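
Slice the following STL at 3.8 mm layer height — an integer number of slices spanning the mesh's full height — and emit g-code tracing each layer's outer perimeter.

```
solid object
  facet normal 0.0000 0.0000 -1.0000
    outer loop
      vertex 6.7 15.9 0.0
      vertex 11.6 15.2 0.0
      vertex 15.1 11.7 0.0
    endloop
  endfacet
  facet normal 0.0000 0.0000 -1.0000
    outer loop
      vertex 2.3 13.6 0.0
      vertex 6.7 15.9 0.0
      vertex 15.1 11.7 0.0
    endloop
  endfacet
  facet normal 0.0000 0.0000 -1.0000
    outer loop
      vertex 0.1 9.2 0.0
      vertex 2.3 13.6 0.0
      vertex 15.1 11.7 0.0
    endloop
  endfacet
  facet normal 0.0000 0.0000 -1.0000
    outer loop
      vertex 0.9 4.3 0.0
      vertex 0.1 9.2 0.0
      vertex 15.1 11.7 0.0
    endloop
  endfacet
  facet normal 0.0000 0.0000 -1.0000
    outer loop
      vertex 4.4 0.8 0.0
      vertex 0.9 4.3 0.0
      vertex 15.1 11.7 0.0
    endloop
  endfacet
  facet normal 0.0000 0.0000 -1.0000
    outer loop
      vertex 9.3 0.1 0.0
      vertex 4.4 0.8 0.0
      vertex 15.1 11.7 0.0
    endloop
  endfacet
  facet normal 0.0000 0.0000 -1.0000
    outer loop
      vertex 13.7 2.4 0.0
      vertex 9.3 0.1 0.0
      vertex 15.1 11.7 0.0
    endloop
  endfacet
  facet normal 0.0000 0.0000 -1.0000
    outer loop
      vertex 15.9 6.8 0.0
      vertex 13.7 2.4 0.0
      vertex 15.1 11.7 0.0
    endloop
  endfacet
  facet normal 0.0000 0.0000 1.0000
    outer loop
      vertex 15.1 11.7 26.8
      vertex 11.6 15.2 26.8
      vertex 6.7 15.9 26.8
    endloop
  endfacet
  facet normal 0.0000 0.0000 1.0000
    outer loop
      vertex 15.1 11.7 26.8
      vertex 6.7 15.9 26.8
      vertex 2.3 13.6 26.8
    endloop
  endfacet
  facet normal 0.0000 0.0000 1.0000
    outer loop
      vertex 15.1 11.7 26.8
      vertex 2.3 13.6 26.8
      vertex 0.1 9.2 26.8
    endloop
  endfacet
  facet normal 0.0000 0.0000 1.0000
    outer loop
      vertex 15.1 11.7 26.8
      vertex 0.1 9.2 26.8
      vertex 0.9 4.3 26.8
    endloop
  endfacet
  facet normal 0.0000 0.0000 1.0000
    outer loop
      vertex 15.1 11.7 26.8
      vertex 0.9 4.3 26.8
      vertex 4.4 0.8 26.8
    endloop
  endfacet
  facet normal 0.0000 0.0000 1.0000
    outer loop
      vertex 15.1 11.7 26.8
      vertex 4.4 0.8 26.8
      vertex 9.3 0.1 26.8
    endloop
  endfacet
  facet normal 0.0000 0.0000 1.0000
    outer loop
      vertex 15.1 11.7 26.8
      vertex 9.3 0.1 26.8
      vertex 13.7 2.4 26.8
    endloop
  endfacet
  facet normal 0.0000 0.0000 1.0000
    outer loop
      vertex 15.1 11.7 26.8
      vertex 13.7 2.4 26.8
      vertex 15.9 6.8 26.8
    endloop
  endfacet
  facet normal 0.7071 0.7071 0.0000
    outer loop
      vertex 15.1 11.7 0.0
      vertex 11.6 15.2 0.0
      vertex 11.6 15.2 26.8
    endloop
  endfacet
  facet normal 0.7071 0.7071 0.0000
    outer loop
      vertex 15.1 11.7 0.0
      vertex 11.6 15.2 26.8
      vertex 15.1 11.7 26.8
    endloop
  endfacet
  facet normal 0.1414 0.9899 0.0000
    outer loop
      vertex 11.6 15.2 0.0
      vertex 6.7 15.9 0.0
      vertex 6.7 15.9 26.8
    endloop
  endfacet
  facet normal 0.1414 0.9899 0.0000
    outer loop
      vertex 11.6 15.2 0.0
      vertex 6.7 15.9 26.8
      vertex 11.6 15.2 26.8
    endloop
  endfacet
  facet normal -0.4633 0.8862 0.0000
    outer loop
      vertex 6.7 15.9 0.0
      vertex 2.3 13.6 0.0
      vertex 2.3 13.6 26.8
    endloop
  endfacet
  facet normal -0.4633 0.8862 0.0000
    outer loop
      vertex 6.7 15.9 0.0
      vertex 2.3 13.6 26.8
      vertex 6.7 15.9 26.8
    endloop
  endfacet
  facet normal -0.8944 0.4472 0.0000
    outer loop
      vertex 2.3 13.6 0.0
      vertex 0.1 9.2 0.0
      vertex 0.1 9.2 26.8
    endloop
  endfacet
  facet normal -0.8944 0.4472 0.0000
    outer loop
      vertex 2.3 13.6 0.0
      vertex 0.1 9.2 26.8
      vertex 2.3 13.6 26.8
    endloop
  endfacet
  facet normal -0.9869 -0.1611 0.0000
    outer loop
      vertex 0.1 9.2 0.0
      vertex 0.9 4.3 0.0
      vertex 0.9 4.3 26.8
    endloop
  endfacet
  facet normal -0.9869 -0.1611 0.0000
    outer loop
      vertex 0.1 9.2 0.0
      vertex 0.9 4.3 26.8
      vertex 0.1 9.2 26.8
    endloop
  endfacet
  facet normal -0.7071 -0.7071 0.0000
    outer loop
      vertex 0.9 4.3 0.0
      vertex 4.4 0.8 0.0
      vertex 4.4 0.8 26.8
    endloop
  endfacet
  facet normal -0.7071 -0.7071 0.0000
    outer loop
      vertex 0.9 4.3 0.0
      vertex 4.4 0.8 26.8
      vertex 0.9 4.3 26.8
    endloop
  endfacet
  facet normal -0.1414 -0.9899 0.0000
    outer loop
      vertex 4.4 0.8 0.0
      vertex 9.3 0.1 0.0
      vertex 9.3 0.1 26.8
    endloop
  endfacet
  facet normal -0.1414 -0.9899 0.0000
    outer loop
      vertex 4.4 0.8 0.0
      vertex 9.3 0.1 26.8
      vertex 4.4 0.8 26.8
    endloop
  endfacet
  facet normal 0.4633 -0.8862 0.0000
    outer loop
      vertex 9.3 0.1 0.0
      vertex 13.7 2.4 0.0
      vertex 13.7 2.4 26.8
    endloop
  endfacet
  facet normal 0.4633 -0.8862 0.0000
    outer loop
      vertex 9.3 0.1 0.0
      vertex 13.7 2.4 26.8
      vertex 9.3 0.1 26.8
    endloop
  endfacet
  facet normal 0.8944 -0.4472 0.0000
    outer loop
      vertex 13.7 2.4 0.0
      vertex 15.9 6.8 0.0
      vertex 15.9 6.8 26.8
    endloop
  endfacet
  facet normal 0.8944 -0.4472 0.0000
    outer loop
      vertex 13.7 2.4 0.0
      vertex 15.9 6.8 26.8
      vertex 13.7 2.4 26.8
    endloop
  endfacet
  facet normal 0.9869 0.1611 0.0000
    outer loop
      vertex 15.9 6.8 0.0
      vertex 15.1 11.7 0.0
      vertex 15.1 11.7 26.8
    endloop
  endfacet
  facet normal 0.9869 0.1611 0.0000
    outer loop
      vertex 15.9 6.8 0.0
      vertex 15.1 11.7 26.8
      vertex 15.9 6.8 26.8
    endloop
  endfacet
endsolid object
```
; perimeter-only toolpath
G21 ; units = mm
G90 ; absolute positioning
G28 ; home
; layer 1
G0 Z3.8
G0 X15.1 Y11.7
G1 X11.6 Y15.2
G1 X6.7 Y15.9
G1 X2.3 Y13.6
G1 X0.1 Y9.2
G1 X0.9 Y4.3
G1 X4.4 Y0.8
G1 X9.3 Y0.1
G1 X13.7 Y2.4
G1 X15.9 Y6.8
G1 X15.1 Y11.7
; layer 2
G0 Z7.7
G0 X15.1 Y11.7
G1 X11.6 Y15.2
G1 X6.7 Y15.9
G1 X2.3 Y13.6
G1 X0.1 Y9.2
G1 X0.9 Y4.3
G1 X4.4 Y0.8
G1 X9.3 Y0.1
G1 X13.7 Y2.4
G1 X15.9 Y6.8
G1 X15.1 Y11.7
; layer 3
G0 Z11.5
G0 X15.1 Y11.7
G1 X11.6 Y15.2
G1 X6.7 Y15.9
G1 X2.3 Y13.6
G1 X0.1 Y9.2
G1 X0.9 Y4.3
G1 X4.4 Y0.8
G1 X9.3 Y0.1
G1 X13.7 Y2.4
G1 X15.9 Y6.8
G1 X15.1 Y11.7
; layer 4
G0 Z15.3
G0 X15.1 Y11.7
G1 X11.6 Y15.2
G1 X6.7 Y15.9
G1 X2.3 Y13.6
G1 X0.1 Y9.2
G1 X0.9 Y4.3
G1 X4.4 Y0.8
G1 X9.3 Y0.1
G1 X13.7 Y2.4
G1 X15.9 Y6.8
G1 X15.1 Y11.7
; layer 5
G0 Z19.1
G0 X15.1 Y11.7
G1 X11.6 Y15.2
G1 X6.7 Y15.9
G1 X2.3 Y13.6
G1 X0.1 Y9.2
G1 X0.9 Y4.3
G1 X4.4 Y0.8
G1 X9.3 Y0.1
G1 X13.7 Y2.4
G1 X15.9 Y6.8
G1 X15.1 Y11.7
; layer 6
G0 Z23.0
G0 X15.1 Y11.7
G1 X11.6 Y15.2
G1 X6.7 Y15.9
G1 X2.3 Y13.6
G1 X0.1 Y9.2
G1 X0.9 Y4.3
G1 X4.4 Y0.8
G1 X9.3 Y0.1
G1 X13.7 Y2.4
G1 X15.9 Y6.8
G1 X15.1 Y11.7
; layer 7
G0 Z26.8
G0 X15.1 Y11.7
G1 X11.6 Y15.2
G1 X6.7 Y15.9
G1 X2.3 Y13.6
G1 X0.1 Y9.2
G1 X0.9 Y4.3
G1 X4.4 Y0.8
G1 X9.3 Y0.1
G1 X13.7 Y2.4
G1 X15.9 Y6.8
G1 X15.1 Y11.7
M2 ; end

The solid is a regular 10-sided prism (a cylinder approximated with 10 flat sides), circumscribed radius ≈ 8 mm, height ≈ 26.8 mm. Slicing at Δz = 3.8 mm — 7 equal slices spanning the solid's height, so layer i sits at z = i·h/7 — gives 7 non-empty perimeters. Each is a 10-segment closed polygon; G0 lifts to the layer z and rapids to the start vertex, then G1 traces the edges.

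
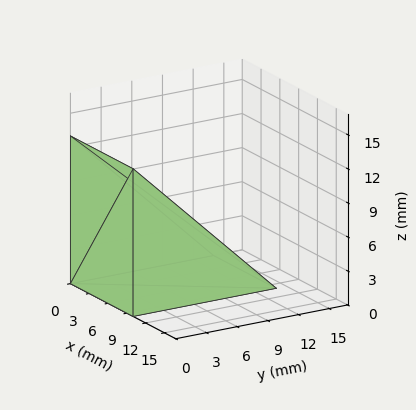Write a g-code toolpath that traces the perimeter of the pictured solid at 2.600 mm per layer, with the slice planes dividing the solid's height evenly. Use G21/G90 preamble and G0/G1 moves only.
Reading the render: the shape is a wedge (ramp): 10 × 14 mm base, rising to 13 mm along the y=0 edge and sloping linearly to z=0 at y=14 (dimensions read to the nearest mm from the axis ticks). For the g-code, the solid's height is divided into equal slices at the stated Δz and each level perimeter traced with G1 moves after a G0 lift.

; perimeter-only toolpath
G21 ; units = mm
G90 ; absolute positioning
G28 ; home
; layer 1
G0 Z2.600
G0 X0.000 Y0.000
G1 X10.000 Y0.000
G1 X10.000 Y11.200
G1 X0.000 Y11.200
G1 X0.000 Y0.000
; layer 2
G0 Z5.200
G0 X0.000 Y0.000
G1 X10.000 Y0.000
G1 X10.000 Y8.400
G1 X0.000 Y8.400
G1 X0.000 Y0.000
; layer 3
G0 Z7.800
G0 X0.000 Y0.000
G1 X10.000 Y0.000
G1 X10.000 Y5.600
G1 X0.000 Y5.600
G1 X0.000 Y0.000
; layer 4
G0 Z10.400
G0 X0.000 Y0.000
G1 X10.000 Y0.000
G1 X10.000 Y2.800
G1 X0.000 Y2.800
G1 X0.000 Y0.000
M2 ; end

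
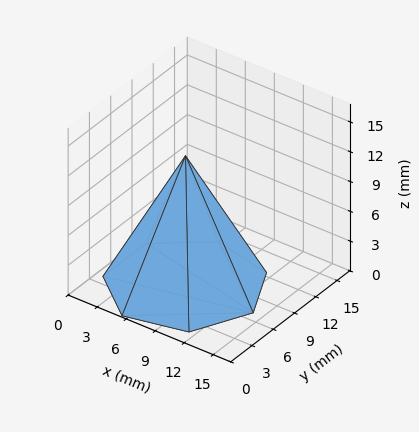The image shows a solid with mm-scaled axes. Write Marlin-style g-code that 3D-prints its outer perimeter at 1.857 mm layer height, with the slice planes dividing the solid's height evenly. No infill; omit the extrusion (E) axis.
Reading the render: the shape is a regular 7-sided pyramid, base circumscribed radius ≈ 7 mm, apex at z ≈ 13 mm (dimensions read to the nearest mm from the axis ticks). For the g-code, the solid's height is divided into equal slices at the stated Δz and each level perimeter traced with G1 moves after a G0 lift.

; perimeter-only toolpath
G21 ; units = mm
G90 ; absolute positioning
G28 ; home
; layer 1
G0 Z1.857
G0 X13.000 Y7.000
G1 X10.741 Y11.691
G1 X5.665 Y12.849
G1 X1.594 Y9.603
G1 X1.594 Y4.397
G1 X5.665 Y1.151
G1 X10.741 Y2.309
G1 X13.000 Y7.000
; layer 2
G0 Z3.714
G0 X12.000 Y7.000
G1 X10.117 Y10.909
G1 X5.887 Y11.874
G1 X2.495 Y9.169
G1 X2.495 Y4.831
G1 X5.887 Y2.126
G1 X10.117 Y3.091
G1 X12.000 Y7.000
; layer 3
G0 Z5.571
G0 X11.000 Y7.000
G1 X9.494 Y10.127
G1 X6.110 Y10.899
G1 X3.396 Y8.735
G1 X3.396 Y5.265
G1 X6.110 Y3.101
G1 X9.494 Y3.873
G1 X11.000 Y7.000
; layer 4
G0 Z7.429
G0 X10.000 Y7.000
G1 X8.870 Y9.346
G1 X6.332 Y9.925
G1 X4.297 Y8.302
G1 X4.297 Y5.698
G1 X6.332 Y4.075
G1 X8.870 Y4.654
G1 X10.000 Y7.000
; layer 5
G0 Z9.286
G0 X9.000 Y7.000
G1 X8.247 Y8.564
G1 X6.555 Y8.950
G1 X5.198 Y7.868
G1 X5.198 Y6.132
G1 X6.555 Y5.050
G1 X8.247 Y5.436
G1 X9.000 Y7.000
; layer 6
G0 Z11.143
G0 X8.000 Y7.000
G1 X7.623 Y7.782
G1 X6.777 Y7.975
G1 X6.099 Y7.434
G1 X6.099 Y6.566
G1 X6.777 Y6.025
G1 X7.623 Y6.218
G1 X8.000 Y7.000
M2 ; end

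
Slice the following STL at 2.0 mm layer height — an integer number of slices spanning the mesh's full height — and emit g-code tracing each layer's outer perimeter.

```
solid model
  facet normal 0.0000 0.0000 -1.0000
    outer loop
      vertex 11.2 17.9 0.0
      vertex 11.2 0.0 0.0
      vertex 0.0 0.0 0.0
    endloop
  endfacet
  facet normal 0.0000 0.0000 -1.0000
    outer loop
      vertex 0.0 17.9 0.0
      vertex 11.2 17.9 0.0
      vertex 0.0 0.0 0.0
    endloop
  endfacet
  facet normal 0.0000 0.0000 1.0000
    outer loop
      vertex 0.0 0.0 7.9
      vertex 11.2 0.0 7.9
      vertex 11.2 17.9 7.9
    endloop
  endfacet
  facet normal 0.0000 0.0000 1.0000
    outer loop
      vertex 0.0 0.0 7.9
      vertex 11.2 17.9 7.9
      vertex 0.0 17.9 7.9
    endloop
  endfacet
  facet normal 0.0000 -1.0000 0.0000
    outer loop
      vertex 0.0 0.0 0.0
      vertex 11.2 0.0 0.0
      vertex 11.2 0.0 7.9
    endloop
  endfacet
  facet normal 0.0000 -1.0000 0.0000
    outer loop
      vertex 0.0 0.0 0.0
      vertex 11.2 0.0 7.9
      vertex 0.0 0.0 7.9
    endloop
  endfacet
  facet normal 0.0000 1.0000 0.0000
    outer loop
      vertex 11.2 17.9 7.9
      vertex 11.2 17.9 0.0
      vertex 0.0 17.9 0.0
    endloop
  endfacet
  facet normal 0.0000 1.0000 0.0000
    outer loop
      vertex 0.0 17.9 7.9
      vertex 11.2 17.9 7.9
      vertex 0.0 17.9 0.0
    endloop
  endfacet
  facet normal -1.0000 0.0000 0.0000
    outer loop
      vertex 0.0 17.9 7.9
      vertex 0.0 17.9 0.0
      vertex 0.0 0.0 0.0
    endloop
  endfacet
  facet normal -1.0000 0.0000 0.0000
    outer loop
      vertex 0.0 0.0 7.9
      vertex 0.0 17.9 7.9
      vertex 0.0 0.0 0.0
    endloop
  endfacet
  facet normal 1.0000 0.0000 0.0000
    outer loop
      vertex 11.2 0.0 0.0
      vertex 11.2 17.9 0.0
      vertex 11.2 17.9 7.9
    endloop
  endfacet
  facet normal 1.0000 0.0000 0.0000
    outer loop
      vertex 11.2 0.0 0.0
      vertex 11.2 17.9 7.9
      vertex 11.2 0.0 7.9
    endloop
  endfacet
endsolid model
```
; perimeter-only toolpath
G21 ; units = mm
G90 ; absolute positioning
G28 ; home
; layer 1
G0 Z2.0
G0 X0.0 Y0.0
G1 X11.2 Y0.0
G1 X11.2 Y17.9
G1 X0.0 Y17.9
G1 X0.0 Y0.0
; layer 2
G0 Z4.0
G0 X0.0 Y0.0
G1 X11.2 Y0.0
G1 X11.2 Y17.9
G1 X0.0 Y17.9
G1 X0.0 Y0.0
; layer 3
G0 Z5.9
G0 X0.0 Y0.0
G1 X11.2 Y0.0
G1 X11.2 Y17.9
G1 X0.0 Y17.9
G1 X0.0 Y0.0
; layer 4
G0 Z7.9
G0 X0.0 Y0.0
G1 X11.2 Y0.0
G1 X11.2 Y17.9
G1 X0.0 Y17.9
G1 X0.0 Y0.0
M2 ; end

The solid is a rectangular box, roughly 11.2 × 17.9 mm footprint and 7.9 mm tall. Slicing at Δz = 2.0 mm — 4 equal slices spanning the solid's height, so layer i sits at z = i·h/4 — gives 4 non-empty perimeters. Each is a 4-segment closed polygon; G0 lifts to the layer z and rapids to the start vertex, then G1 traces the edges.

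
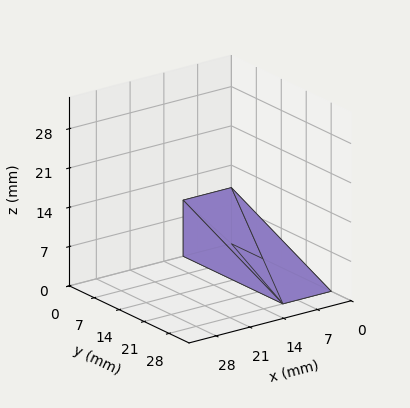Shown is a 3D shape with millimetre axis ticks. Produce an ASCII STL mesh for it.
Reading the render: the shape is a wedge (ramp): 10 × 28 mm base, rising to 10 mm along the y=0 edge and sloping linearly to z=0 at y=28 (dimensions read to the nearest mm from the axis ticks). For the STL, each face is triangulated and given an outward normal.

solid part
  facet normal 0.0000 0.0000 -1.0000
    outer loop
      vertex 10.0 28.0 0.0
      vertex 10.0 0.0 0.0
      vertex 0.0 0.0 0.0
    endloop
  endfacet
  facet normal 0.0000 0.0000 -1.0000
    outer loop
      vertex 0.0 28.0 0.0
      vertex 10.0 28.0 0.0
      vertex 0.0 0.0 0.0
    endloop
  endfacet
  facet normal 0.0000 -1.0000 0.0000
    outer loop
      vertex 0.0 0.0 0.0
      vertex 10.0 0.0 0.0
      vertex 10.0 0.0 10.0
    endloop
  endfacet
  facet normal 0.0000 -1.0000 0.0000
    outer loop
      vertex 0.0 0.0 0.0
      vertex 10.0 0.0 10.0
      vertex 0.0 0.0 10.0
    endloop
  endfacet
  facet normal 0.0000 0.3363 0.9417
    outer loop
      vertex 0.0 0.0 10.0
      vertex 10.0 0.0 10.0
      vertex 10.0 28.0 0.0
    endloop
  endfacet
  facet normal 0.0000 0.3363 0.9417
    outer loop
      vertex 0.0 0.0 10.0
      vertex 10.0 28.0 0.0
      vertex 0.0 28.0 0.0
    endloop
  endfacet
  facet normal -1.0000 0.0000 0.0000
    outer loop
      vertex 0.0 0.0 10.0
      vertex 0.0 28.0 0.0
      vertex 0.0 0.0 0.0
    endloop
  endfacet
  facet normal 1.0000 0.0000 0.0000
    outer loop
      vertex 10.0 0.0 0.0
      vertex 10.0 28.0 0.0
      vertex 10.0 0.0 10.0
    endloop
  endfacet
endsolid part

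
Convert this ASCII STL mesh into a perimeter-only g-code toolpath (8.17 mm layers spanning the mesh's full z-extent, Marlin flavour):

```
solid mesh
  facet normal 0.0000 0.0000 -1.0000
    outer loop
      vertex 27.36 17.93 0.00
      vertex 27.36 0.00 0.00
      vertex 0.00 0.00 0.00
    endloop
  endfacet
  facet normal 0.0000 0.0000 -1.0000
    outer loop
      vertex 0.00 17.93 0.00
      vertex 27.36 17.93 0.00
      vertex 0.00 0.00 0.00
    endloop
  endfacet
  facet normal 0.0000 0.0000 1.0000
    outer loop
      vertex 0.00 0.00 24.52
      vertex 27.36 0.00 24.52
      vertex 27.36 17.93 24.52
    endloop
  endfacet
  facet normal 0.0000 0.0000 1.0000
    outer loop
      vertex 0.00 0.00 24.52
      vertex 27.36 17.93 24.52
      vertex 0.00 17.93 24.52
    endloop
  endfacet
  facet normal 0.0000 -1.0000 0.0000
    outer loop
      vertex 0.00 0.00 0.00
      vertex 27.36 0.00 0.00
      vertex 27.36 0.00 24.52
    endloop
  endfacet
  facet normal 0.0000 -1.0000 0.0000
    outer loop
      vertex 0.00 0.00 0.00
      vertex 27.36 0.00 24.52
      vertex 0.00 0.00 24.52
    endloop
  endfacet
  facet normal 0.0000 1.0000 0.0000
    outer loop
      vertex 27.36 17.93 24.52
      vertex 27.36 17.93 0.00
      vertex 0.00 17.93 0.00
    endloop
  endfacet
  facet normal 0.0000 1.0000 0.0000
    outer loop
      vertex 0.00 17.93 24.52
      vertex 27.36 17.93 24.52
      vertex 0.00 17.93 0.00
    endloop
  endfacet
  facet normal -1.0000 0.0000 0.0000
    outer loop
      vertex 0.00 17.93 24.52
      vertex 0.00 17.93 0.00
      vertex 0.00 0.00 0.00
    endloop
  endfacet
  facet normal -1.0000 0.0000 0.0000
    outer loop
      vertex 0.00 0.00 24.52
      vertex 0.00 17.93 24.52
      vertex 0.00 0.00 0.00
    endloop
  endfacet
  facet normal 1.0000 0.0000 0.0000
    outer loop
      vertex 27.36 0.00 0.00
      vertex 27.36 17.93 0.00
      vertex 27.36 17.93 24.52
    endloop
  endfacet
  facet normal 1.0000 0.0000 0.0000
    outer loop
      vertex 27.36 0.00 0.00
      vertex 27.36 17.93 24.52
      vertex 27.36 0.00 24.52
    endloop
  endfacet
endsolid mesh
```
; perimeter-only toolpath
G21 ; units = mm
G90 ; absolute positioning
G28 ; home
; layer 1
G0 Z8.17
G0 X0.00 Y0.00
G1 X27.36 Y0.00
G1 X27.36 Y17.93
G1 X0.00 Y17.93
G1 X0.00 Y0.00
; layer 2
G0 Z16.35
G0 X0.00 Y0.00
G1 X27.36 Y0.00
G1 X27.36 Y17.93
G1 X0.00 Y17.93
G1 X0.00 Y0.00
; layer 3
G0 Z24.52
G0 X0.00 Y0.00
G1 X27.36 Y0.00
G1 X27.36 Y17.93
G1 X0.00 Y17.93
G1 X0.00 Y0.00
M2 ; end

The solid is a rectangular box, roughly 27.4 × 17.9 mm footprint and 24.5 mm tall. Slicing at Δz = 8.17 mm — 3 equal slices spanning the solid's height, so layer i sits at z = i·h/3 — gives 3 non-empty perimeters. Each is a 4-segment closed polygon; G0 lifts to the layer z and rapids to the start vertex, then G1 traces the edges.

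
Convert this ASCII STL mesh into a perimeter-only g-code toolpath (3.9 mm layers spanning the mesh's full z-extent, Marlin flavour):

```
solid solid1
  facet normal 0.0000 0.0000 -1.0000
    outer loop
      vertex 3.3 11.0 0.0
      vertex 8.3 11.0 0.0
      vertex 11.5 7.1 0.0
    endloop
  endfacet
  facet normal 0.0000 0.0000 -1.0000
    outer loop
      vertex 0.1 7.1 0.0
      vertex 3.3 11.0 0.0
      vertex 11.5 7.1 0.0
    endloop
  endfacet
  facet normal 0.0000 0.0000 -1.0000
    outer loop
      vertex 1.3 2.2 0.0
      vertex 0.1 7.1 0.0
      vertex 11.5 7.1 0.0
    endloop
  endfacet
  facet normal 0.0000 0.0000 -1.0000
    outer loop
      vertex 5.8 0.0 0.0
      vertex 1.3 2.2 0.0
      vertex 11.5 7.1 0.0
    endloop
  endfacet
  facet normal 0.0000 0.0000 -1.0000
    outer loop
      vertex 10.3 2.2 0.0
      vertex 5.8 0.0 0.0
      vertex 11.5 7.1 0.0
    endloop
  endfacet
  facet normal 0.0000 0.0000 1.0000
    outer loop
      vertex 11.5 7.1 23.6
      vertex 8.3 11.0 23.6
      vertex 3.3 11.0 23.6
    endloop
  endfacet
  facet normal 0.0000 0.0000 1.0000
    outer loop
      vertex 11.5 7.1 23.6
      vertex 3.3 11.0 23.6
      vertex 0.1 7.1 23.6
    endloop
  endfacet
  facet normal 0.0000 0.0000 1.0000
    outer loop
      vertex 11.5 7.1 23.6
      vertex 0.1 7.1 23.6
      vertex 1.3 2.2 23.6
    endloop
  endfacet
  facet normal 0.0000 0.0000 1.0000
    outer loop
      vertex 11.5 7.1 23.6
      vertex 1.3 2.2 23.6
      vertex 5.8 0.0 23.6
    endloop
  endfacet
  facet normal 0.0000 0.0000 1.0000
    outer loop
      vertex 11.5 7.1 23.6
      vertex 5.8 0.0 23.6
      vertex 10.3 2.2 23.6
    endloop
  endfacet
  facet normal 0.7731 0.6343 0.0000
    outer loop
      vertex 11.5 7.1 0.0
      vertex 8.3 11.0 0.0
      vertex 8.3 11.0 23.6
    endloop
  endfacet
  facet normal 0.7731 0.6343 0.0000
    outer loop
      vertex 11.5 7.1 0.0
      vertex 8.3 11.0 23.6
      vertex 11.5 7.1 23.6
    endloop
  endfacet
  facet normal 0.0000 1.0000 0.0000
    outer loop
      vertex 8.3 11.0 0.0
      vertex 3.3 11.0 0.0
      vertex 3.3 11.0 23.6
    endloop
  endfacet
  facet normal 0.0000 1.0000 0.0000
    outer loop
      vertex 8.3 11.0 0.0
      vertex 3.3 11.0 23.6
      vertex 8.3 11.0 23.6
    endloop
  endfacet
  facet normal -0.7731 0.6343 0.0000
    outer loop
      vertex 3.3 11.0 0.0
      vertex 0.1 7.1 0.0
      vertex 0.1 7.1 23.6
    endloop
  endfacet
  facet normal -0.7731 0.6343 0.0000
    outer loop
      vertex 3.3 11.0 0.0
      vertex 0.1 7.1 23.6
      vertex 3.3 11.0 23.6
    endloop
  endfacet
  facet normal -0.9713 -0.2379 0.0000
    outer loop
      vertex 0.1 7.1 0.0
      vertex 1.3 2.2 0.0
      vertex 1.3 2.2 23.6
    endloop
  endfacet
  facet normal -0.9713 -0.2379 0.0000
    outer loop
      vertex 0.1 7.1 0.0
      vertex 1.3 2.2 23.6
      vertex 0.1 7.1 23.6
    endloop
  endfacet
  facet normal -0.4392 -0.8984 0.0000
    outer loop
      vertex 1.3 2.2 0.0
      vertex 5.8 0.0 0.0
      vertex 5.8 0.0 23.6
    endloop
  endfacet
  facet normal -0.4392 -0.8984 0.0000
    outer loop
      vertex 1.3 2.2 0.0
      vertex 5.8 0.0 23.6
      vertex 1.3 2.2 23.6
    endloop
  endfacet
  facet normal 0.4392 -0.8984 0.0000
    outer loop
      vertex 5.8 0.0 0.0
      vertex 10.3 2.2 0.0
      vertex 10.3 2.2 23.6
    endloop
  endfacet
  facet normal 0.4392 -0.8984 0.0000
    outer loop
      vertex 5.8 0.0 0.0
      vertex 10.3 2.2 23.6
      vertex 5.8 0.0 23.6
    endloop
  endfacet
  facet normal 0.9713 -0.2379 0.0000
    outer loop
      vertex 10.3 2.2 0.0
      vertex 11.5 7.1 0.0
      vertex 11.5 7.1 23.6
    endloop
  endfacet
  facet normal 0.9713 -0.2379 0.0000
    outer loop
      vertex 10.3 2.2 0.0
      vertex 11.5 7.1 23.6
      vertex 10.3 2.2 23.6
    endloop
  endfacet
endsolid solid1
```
; perimeter-only toolpath
G21 ; units = mm
G90 ; absolute positioning
G28 ; home
; layer 1
G0 Z3.9
G0 X11.5 Y7.1
G1 X8.3 Y11.0
G1 X3.3 Y11.0
G1 X0.1 Y7.1
G1 X1.3 Y2.2
G1 X5.8 Y0.0
G1 X10.3 Y2.2
G1 X11.5 Y7.1
; layer 2
G0 Z7.9
G0 X11.5 Y7.1
G1 X8.3 Y11.0
G1 X3.3 Y11.0
G1 X0.1 Y7.1
G1 X1.3 Y2.2
G1 X5.8 Y0.0
G1 X10.3 Y2.2
G1 X11.5 Y7.1
; layer 3
G0 Z11.8
G0 X11.5 Y7.1
G1 X8.3 Y11.0
G1 X3.3 Y11.0
G1 X0.1 Y7.1
G1 X1.3 Y2.2
G1 X5.8 Y0.0
G1 X10.3 Y2.2
G1 X11.5 Y7.1
; layer 4
G0 Z15.7
G0 X11.5 Y7.1
G1 X8.3 Y11.0
G1 X3.3 Y11.0
G1 X0.1 Y7.1
G1 X1.3 Y2.2
G1 X5.8 Y0.0
G1 X10.3 Y2.2
G1 X11.5 Y7.1
; layer 5
G0 Z19.7
G0 X11.5 Y7.1
G1 X8.3 Y11.0
G1 X3.3 Y11.0
G1 X0.1 Y7.1
G1 X1.3 Y2.2
G1 X5.8 Y0.0
G1 X10.3 Y2.2
G1 X11.5 Y7.1
; layer 6
G0 Z23.6
G0 X11.5 Y7.1
G1 X8.3 Y11.0
G1 X3.3 Y11.0
G1 X0.1 Y7.1
G1 X1.3 Y2.2
G1 X5.8 Y0.0
G1 X10.3 Y2.2
G1 X11.5 Y7.1
M2 ; end

The solid is a regular 7-sided prism (a cylinder approximated with 7 flat sides), circumscribed radius ≈ 5.8 mm, height ≈ 23.6 mm. Slicing at Δz = 3.9 mm — 6 equal slices spanning the solid's height, so layer i sits at z = i·h/6 — gives 6 non-empty perimeters. Each is a 7-segment closed polygon; G0 lifts to the layer z and rapids to the start vertex, then G1 traces the edges.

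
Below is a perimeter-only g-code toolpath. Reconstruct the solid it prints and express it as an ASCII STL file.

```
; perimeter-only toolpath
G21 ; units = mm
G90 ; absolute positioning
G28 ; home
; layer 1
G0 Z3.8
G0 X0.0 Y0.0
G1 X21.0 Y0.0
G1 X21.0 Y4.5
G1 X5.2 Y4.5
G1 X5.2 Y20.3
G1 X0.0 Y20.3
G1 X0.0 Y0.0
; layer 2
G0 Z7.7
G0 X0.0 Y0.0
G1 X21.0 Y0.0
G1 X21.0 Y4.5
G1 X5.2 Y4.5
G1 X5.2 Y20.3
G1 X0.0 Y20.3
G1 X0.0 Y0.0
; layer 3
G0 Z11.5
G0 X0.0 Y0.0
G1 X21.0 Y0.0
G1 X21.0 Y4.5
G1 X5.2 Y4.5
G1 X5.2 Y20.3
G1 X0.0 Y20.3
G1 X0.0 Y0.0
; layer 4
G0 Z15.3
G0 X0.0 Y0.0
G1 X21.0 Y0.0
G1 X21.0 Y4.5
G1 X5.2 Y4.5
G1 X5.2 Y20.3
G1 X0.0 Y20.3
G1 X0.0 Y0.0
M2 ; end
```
solid part
  facet normal 0.0000 0.0000 -1.0000
    outer loop
      vertex 21.0 4.5 0.0
      vertex 21.0 0.0 0.0
      vertex 0.0 0.0 0.0
    endloop
  endfacet
  facet normal 0.0000 0.0000 -1.0000
    outer loop
      vertex 5.2 4.5 0.0
      vertex 21.0 4.5 0.0
      vertex 0.0 0.0 0.0
    endloop
  endfacet
  facet normal 0.0000 0.0000 -1.0000
    outer loop
      vertex 5.2 20.3 0.0
      vertex 5.2 4.5 0.0
      vertex 0.0 0.0 0.0
    endloop
  endfacet
  facet normal 0.0000 0.0000 -1.0000
    outer loop
      vertex 0.0 20.3 0.0
      vertex 5.2 20.3 0.0
      vertex 0.0 0.0 0.0
    endloop
  endfacet
  facet normal 0.0000 0.0000 1.0000
    outer loop
      vertex 0.0 0.0 15.3
      vertex 21.0 0.0 15.3
      vertex 21.0 4.5 15.3
    endloop
  endfacet
  facet normal 0.0000 0.0000 1.0000
    outer loop
      vertex 0.0 0.0 15.3
      vertex 21.0 4.5 15.3
      vertex 5.2 4.5 15.3
    endloop
  endfacet
  facet normal 0.0000 0.0000 1.0000
    outer loop
      vertex 0.0 0.0 15.3
      vertex 5.2 4.5 15.3
      vertex 5.2 20.3 15.3
    endloop
  endfacet
  facet normal 0.0000 0.0000 1.0000
    outer loop
      vertex 0.0 0.0 15.3
      vertex 5.2 20.3 15.3
      vertex 0.0 20.3 15.3
    endloop
  endfacet
  facet normal 0.0000 -1.0000 0.0000
    outer loop
      vertex 0.0 0.0 0.0
      vertex 21.0 0.0 0.0
      vertex 21.0 0.0 15.3
    endloop
  endfacet
  facet normal 0.0000 -1.0000 0.0000
    outer loop
      vertex 0.0 0.0 0.0
      vertex 21.0 0.0 15.3
      vertex 0.0 0.0 15.3
    endloop
  endfacet
  facet normal 1.0000 0.0000 0.0000
    outer loop
      vertex 21.0 0.0 0.0
      vertex 21.0 4.5 0.0
      vertex 21.0 4.5 15.3
    endloop
  endfacet
  facet normal 1.0000 0.0000 0.0000
    outer loop
      vertex 21.0 0.0 0.0
      vertex 21.0 4.5 15.3
      vertex 21.0 0.0 15.3
    endloop
  endfacet
  facet normal 0.0000 1.0000 0.0000
    outer loop
      vertex 21.0 4.5 0.0
      vertex 5.2 4.5 0.0
      vertex 5.2 4.5 15.3
    endloop
  endfacet
  facet normal 0.0000 1.0000 0.0000
    outer loop
      vertex 21.0 4.5 0.0
      vertex 5.2 4.5 15.3
      vertex 21.0 4.5 15.3
    endloop
  endfacet
  facet normal 1.0000 0.0000 0.0000
    outer loop
      vertex 5.2 4.5 0.0
      vertex 5.2 20.3 0.0
      vertex 5.2 20.3 15.3
    endloop
  endfacet
  facet normal 1.0000 0.0000 0.0000
    outer loop
      vertex 5.2 4.5 0.0
      vertex 5.2 20.3 15.3
      vertex 5.2 4.5 15.3
    endloop
  endfacet
  facet normal 0.0000 1.0000 0.0000
    outer loop
      vertex 5.2 20.3 0.0
      vertex 0.0 20.3 0.0
      vertex 0.0 20.3 15.3
    endloop
  endfacet
  facet normal 0.0000 1.0000 0.0000
    outer loop
      vertex 5.2 20.3 0.0
      vertex 0.0 20.3 15.3
      vertex 5.2 20.3 15.3
    endloop
  endfacet
  facet normal -1.0000 0.0000 0.0000
    outer loop
      vertex 0.0 20.3 0.0
      vertex 0.0 0.0 0.0
      vertex 0.0 0.0 15.3
    endloop
  endfacet
  facet normal -1.0000 0.0000 0.0000
    outer loop
      vertex 0.0 20.3 0.0
      vertex 0.0 0.0 15.3
      vertex 0.0 20.3 15.3
    endloop
  endfacet
endsolid part

The G0 Z moves step by Δz≈3.8 mm. Every layer's G1 loop is the same polygon, so the solid is a straight extrusion of it from z=0 to z≈15.3. Closing with flat bottom and top caps and triangulating gives 20 facets — an L-shaped prism: outer 21 × 20.3 mm, arm thicknesses ≈ 4.5 mm (horizontal) and 5.2 mm (vertical), extruded 15.3 mm in z.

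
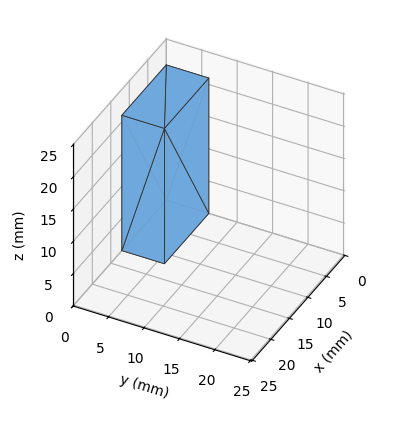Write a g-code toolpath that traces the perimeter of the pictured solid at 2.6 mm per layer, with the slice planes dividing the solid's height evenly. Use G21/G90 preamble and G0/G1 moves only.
Reading the render: the shape is a rectangular box, roughly 12 × 6 mm footprint and 21 mm tall (dimensions read to the nearest mm from the axis ticks). For the g-code, the solid's height is divided into equal slices at the stated Δz and each level perimeter traced with G1 moves after a G0 lift.

; perimeter-only toolpath
G21 ; units = mm
G90 ; absolute positioning
G28 ; home
; layer 1
G0 Z2.6
G0 X0.0 Y0.0
G1 X12.0 Y0.0
G1 X12.0 Y6.0
G1 X0.0 Y6.0
G1 X0.0 Y0.0
; layer 2
G0 Z5.2
G0 X0.0 Y0.0
G1 X12.0 Y0.0
G1 X12.0 Y6.0
G1 X0.0 Y6.0
G1 X0.0 Y0.0
; layer 3
G0 Z7.9
G0 X0.0 Y0.0
G1 X12.0 Y0.0
G1 X12.0 Y6.0
G1 X0.0 Y6.0
G1 X0.0 Y0.0
; layer 4
G0 Z10.5
G0 X0.0 Y0.0
G1 X12.0 Y0.0
G1 X12.0 Y6.0
G1 X0.0 Y6.0
G1 X0.0 Y0.0
; layer 5
G0 Z13.1
G0 X0.0 Y0.0
G1 X12.0 Y0.0
G1 X12.0 Y6.0
G1 X0.0 Y6.0
G1 X0.0 Y0.0
; layer 6
G0 Z15.8
G0 X0.0 Y0.0
G1 X12.0 Y0.0
G1 X12.0 Y6.0
G1 X0.0 Y6.0
G1 X0.0 Y0.0
; layer 7
G0 Z18.4
G0 X0.0 Y0.0
G1 X12.0 Y0.0
G1 X12.0 Y6.0
G1 X0.0 Y6.0
G1 X0.0 Y0.0
; layer 8
G0 Z21.0
G0 X0.0 Y0.0
G1 X12.0 Y0.0
G1 X12.0 Y6.0
G1 X0.0 Y6.0
G1 X0.0 Y0.0
M2 ; end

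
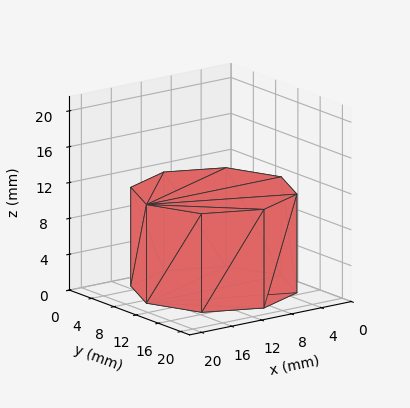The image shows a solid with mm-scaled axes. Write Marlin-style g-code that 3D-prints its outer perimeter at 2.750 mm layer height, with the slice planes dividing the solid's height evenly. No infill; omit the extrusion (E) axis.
Reading the render: the shape is a regular 8-sided prism (a cylinder approximated with 8 flat sides), circumscribed radius ≈ 9 mm, height ≈ 11 mm (dimensions read to the nearest mm from the axis ticks). For the g-code, the solid's height is divided into equal slices at the stated Δz and each level perimeter traced with G1 moves after a G0 lift.

; perimeter-only toolpath
G21 ; units = mm
G90 ; absolute positioning
G28 ; home
; layer 1
G0 Z2.750
G0 X18.000 Y9.000
G1 X15.364 Y15.364
G1 X9.000 Y18.000
G1 X2.636 Y15.364
G1 X0.000 Y9.000
G1 X2.636 Y2.636
G1 X9.000 Y0.000
G1 X15.364 Y2.636
G1 X18.000 Y9.000
; layer 2
G0 Z5.500
G0 X18.000 Y9.000
G1 X15.364 Y15.364
G1 X9.000 Y18.000
G1 X2.636 Y15.364
G1 X0.000 Y9.000
G1 X2.636 Y2.636
G1 X9.000 Y0.000
G1 X15.364 Y2.636
G1 X18.000 Y9.000
; layer 3
G0 Z8.250
G0 X18.000 Y9.000
G1 X15.364 Y15.364
G1 X9.000 Y18.000
G1 X2.636 Y15.364
G1 X0.000 Y9.000
G1 X2.636 Y2.636
G1 X9.000 Y0.000
G1 X15.364 Y2.636
G1 X18.000 Y9.000
; layer 4
G0 Z11.000
G0 X18.000 Y9.000
G1 X15.364 Y15.364
G1 X9.000 Y18.000
G1 X2.636 Y15.364
G1 X0.000 Y9.000
G1 X2.636 Y2.636
G1 X9.000 Y0.000
G1 X15.364 Y2.636
G1 X18.000 Y9.000
M2 ; end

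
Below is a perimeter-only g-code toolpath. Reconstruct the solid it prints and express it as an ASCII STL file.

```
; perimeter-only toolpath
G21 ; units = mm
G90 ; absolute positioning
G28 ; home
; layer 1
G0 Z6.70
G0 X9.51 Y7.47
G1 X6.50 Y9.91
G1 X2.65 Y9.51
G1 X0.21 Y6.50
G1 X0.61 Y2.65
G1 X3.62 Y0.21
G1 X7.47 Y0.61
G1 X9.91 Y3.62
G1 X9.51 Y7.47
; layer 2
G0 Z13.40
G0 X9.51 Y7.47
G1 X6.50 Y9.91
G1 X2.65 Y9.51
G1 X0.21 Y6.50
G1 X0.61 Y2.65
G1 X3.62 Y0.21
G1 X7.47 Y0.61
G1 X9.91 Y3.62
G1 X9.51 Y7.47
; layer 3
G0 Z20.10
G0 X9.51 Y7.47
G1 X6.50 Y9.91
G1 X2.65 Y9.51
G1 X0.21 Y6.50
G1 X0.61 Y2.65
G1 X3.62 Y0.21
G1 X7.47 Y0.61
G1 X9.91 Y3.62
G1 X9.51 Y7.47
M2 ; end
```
solid part
  facet normal 0.0000 0.0000 -1.0000
    outer loop
      vertex 2.65 9.51 0.00
      vertex 6.50 9.91 0.00
      vertex 9.51 7.47 0.00
    endloop
  endfacet
  facet normal 0.0000 0.0000 -1.0000
    outer loop
      vertex 0.21 6.50 0.00
      vertex 2.65 9.51 0.00
      vertex 9.51 7.47 0.00
    endloop
  endfacet
  facet normal 0.0000 0.0000 -1.0000
    outer loop
      vertex 0.61 2.65 0.00
      vertex 0.21 6.50 0.00
      vertex 9.51 7.47 0.00
    endloop
  endfacet
  facet normal 0.0000 0.0000 -1.0000
    outer loop
      vertex 3.62 0.21 0.00
      vertex 0.61 2.65 0.00
      vertex 9.51 7.47 0.00
    endloop
  endfacet
  facet normal 0.0000 0.0000 -1.0000
    outer loop
      vertex 7.47 0.61 0.00
      vertex 3.62 0.21 0.00
      vertex 9.51 7.47 0.00
    endloop
  endfacet
  facet normal 0.0000 0.0000 -1.0000
    outer loop
      vertex 9.91 3.62 0.00
      vertex 7.47 0.61 0.00
      vertex 9.51 7.47 0.00
    endloop
  endfacet
  facet normal 0.0000 0.0000 1.0000
    outer loop
      vertex 9.51 7.47 20.10
      vertex 6.50 9.91 20.10
      vertex 2.65 9.51 20.10
    endloop
  endfacet
  facet normal 0.0000 0.0000 1.0000
    outer loop
      vertex 9.51 7.47 20.10
      vertex 2.65 9.51 20.10
      vertex 0.21 6.50 20.10
    endloop
  endfacet
  facet normal 0.0000 0.0000 1.0000
    outer loop
      vertex 9.51 7.47 20.10
      vertex 0.21 6.50 20.10
      vertex 0.61 2.65 20.10
    endloop
  endfacet
  facet normal 0.0000 0.0000 1.0000
    outer loop
      vertex 9.51 7.47 20.10
      vertex 0.61 2.65 20.10
      vertex 3.62 0.21 20.10
    endloop
  endfacet
  facet normal 0.0000 0.0000 1.0000
    outer loop
      vertex 9.51 7.47 20.10
      vertex 3.62 0.21 20.10
      vertex 7.47 0.61 20.10
    endloop
  endfacet
  facet normal 0.0000 0.0000 1.0000
    outer loop
      vertex 9.51 7.47 20.10
      vertex 7.47 0.61 20.10
      vertex 9.91 3.62 20.10
    endloop
  endfacet
  facet normal 0.6297 0.7768 0.0000
    outer loop
      vertex 9.51 7.47 0.00
      vertex 6.50 9.91 0.00
      vertex 6.50 9.91 20.10
    endloop
  endfacet
  facet normal 0.6297 0.7768 0.0000
    outer loop
      vertex 9.51 7.47 0.00
      vertex 6.50 9.91 20.10
      vertex 9.51 7.47 20.10
    endloop
  endfacet
  facet normal -0.1033 0.9946 0.0000
    outer loop
      vertex 6.50 9.91 0.00
      vertex 2.65 9.51 0.00
      vertex 2.65 9.51 20.10
    endloop
  endfacet
  facet normal -0.1033 0.9946 0.0000
    outer loop
      vertex 6.50 9.91 0.00
      vertex 2.65 9.51 20.10
      vertex 6.50 9.91 20.10
    endloop
  endfacet
  facet normal -0.7768 0.6297 0.0000
    outer loop
      vertex 2.65 9.51 0.00
      vertex 0.21 6.50 0.00
      vertex 0.21 6.50 20.10
    endloop
  endfacet
  facet normal -0.7768 0.6297 0.0000
    outer loop
      vertex 2.65 9.51 0.00
      vertex 0.21 6.50 20.10
      vertex 2.65 9.51 20.10
    endloop
  endfacet
  facet normal -0.9946 -0.1033 0.0000
    outer loop
      vertex 0.21 6.50 0.00
      vertex 0.61 2.65 0.00
      vertex 0.61 2.65 20.10
    endloop
  endfacet
  facet normal -0.9946 -0.1033 0.0000
    outer loop
      vertex 0.21 6.50 0.00
      vertex 0.61 2.65 20.10
      vertex 0.21 6.50 20.10
    endloop
  endfacet
  facet normal -0.6297 -0.7768 0.0000
    outer loop
      vertex 0.61 2.65 0.00
      vertex 3.62 0.21 0.00
      vertex 3.62 0.21 20.10
    endloop
  endfacet
  facet normal -0.6297 -0.7768 0.0000
    outer loop
      vertex 0.61 2.65 0.00
      vertex 3.62 0.21 20.10
      vertex 0.61 2.65 20.10
    endloop
  endfacet
  facet normal 0.1033 -0.9946 0.0000
    outer loop
      vertex 3.62 0.21 0.00
      vertex 7.47 0.61 0.00
      vertex 7.47 0.61 20.10
    endloop
  endfacet
  facet normal 0.1033 -0.9946 0.0000
    outer loop
      vertex 3.62 0.21 0.00
      vertex 7.47 0.61 20.10
      vertex 3.62 0.21 20.10
    endloop
  endfacet
  facet normal 0.7768 -0.6297 0.0000
    outer loop
      vertex 7.47 0.61 0.00
      vertex 9.91 3.62 0.00
      vertex 9.91 3.62 20.10
    endloop
  endfacet
  facet normal 0.7768 -0.6297 0.0000
    outer loop
      vertex 7.47 0.61 0.00
      vertex 9.91 3.62 20.10
      vertex 7.47 0.61 20.10
    endloop
  endfacet
  facet normal 0.9946 0.1033 0.0000
    outer loop
      vertex 9.91 3.62 0.00
      vertex 9.51 7.47 0.00
      vertex 9.51 7.47 20.10
    endloop
  endfacet
  facet normal 0.9946 0.1033 0.0000
    outer loop
      vertex 9.91 3.62 0.00
      vertex 9.51 7.47 20.10
      vertex 9.91 3.62 20.10
    endloop
  endfacet
endsolid part

The G0 Z moves step by Δz≈6.70 mm. Every layer's G1 loop is the same polygon, so the solid is a straight extrusion of it from z=0 to z≈20.1. Closing with flat bottom and top caps and triangulating gives 28 facets — a regular 8-sided prism (a cylinder approximated with 8 flat sides), circumscribed radius ≈ 5.06 mm, height ≈ 20.1 mm.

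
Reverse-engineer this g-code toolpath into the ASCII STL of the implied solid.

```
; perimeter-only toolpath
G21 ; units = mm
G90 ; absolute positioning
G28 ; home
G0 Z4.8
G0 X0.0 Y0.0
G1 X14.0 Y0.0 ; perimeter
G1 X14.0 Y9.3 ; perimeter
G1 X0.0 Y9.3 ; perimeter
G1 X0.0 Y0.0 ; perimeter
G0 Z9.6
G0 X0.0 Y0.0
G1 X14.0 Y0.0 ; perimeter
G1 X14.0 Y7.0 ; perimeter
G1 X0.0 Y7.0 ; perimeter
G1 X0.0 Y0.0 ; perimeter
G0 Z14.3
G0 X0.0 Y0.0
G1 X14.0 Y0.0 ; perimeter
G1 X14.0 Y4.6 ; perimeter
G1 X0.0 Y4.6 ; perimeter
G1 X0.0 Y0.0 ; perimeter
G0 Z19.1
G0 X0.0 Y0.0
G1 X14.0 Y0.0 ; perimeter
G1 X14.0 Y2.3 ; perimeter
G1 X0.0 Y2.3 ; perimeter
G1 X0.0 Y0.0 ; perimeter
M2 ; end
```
solid part
  facet normal 0.0000 0.0000 -1.0000
    outer loop
      vertex 14.0 11.6 0.0
      vertex 14.0 0.0 0.0
      vertex 0.0 0.0 0.0
    endloop
  endfacet
  facet normal 0.0000 0.0000 -1.0000
    outer loop
      vertex 0.0 11.6 0.0
      vertex 14.0 11.6 0.0
      vertex 0.0 0.0 0.0
    endloop
  endfacet
  facet normal 0.0000 -1.0000 0.0000
    outer loop
      vertex 0.0 0.0 0.0
      vertex 14.0 0.0 0.0
      vertex 14.0 0.0 23.9
    endloop
  endfacet
  facet normal 0.0000 -1.0000 0.0000
    outer loop
      vertex 0.0 0.0 0.0
      vertex 14.0 0.0 23.9
      vertex 0.0 0.0 23.9
    endloop
  endfacet
  facet normal 0.0000 0.8996 0.4366
    outer loop
      vertex 0.0 0.0 23.9
      vertex 14.0 0.0 23.9
      vertex 14.0 11.6 0.0
    endloop
  endfacet
  facet normal 0.0000 0.8996 0.4366
    outer loop
      vertex 0.0 0.0 23.9
      vertex 14.0 11.6 0.0
      vertex 0.0 11.6 0.0
    endloop
  endfacet
  facet normal -1.0000 0.0000 0.0000
    outer loop
      vertex 0.0 0.0 23.9
      vertex 0.0 11.6 0.0
      vertex 0.0 0.0 0.0
    endloop
  endfacet
  facet normal 1.0000 0.0000 0.0000
    outer loop
      vertex 14.0 0.0 0.0
      vertex 14.0 11.6 0.0
      vertex 14.0 0.0 23.9
    endloop
  endfacet
endsolid part

The G0 Z moves step by Δz≈4.8 mm. The G1 loops shrink linearly with z, so the solid tapers from its base footprint up to z≈23.9. Closing with a flat bottom cap and the tapered top and triangulating gives 8 facets — a wedge (ramp): 14 × 11.6 mm base, rising to 23.9 mm along the y=0 edge and sloping linearly to z=0 at y=11.6.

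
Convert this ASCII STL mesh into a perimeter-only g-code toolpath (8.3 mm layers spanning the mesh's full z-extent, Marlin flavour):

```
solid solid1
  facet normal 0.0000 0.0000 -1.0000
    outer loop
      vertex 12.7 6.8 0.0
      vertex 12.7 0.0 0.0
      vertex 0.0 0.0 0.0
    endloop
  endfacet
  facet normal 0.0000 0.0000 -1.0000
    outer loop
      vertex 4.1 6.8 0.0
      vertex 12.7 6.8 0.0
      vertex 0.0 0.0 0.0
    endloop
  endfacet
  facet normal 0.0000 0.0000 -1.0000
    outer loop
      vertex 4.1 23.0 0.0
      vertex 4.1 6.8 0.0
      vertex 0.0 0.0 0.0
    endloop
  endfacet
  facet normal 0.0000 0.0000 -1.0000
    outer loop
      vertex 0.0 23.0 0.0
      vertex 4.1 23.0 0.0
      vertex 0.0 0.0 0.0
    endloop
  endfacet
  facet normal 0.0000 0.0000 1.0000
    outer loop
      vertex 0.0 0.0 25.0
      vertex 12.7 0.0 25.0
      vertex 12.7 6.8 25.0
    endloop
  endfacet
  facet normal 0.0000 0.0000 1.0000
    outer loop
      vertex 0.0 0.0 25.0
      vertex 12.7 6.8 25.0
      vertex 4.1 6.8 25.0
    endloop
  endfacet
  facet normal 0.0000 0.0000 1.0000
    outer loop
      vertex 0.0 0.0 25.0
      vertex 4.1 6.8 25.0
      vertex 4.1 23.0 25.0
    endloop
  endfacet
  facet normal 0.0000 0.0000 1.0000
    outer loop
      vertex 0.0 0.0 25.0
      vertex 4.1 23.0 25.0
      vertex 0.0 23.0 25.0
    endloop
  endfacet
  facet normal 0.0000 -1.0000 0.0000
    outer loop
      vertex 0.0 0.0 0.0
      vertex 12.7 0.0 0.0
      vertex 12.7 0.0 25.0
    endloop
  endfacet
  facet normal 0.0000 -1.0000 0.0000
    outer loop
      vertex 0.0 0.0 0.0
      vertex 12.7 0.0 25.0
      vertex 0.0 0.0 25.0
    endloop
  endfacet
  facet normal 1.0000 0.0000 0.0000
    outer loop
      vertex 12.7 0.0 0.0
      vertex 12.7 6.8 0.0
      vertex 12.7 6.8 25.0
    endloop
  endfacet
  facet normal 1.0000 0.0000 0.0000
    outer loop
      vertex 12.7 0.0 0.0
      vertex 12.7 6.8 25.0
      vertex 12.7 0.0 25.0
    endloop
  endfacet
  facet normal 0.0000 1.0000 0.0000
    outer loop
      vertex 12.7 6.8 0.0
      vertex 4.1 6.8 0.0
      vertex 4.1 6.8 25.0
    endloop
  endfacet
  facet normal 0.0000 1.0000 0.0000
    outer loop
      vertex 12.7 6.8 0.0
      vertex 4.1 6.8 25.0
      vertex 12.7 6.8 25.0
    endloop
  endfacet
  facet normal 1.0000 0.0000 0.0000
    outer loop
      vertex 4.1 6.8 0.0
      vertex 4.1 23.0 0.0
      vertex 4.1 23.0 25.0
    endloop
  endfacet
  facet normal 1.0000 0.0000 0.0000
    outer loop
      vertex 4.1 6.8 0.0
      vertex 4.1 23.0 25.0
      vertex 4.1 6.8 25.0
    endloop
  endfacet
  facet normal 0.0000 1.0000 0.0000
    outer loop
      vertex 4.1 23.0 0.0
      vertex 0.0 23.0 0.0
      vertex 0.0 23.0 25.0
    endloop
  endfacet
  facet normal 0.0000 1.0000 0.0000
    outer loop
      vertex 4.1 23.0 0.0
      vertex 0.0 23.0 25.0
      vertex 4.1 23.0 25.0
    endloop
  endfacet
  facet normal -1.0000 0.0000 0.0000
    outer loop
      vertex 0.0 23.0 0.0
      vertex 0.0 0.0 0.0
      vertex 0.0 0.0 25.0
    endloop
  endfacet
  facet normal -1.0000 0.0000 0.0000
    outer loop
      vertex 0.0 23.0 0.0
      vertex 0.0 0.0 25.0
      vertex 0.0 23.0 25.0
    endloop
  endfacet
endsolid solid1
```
; perimeter-only toolpath
G21 ; units = mm
G90 ; absolute positioning
G28 ; home
; layer 1
G0 Z8.3
G0 X0.0 Y0.0
G1 X12.7 Y0.0
G1 X12.7 Y6.8
G1 X4.1 Y6.8
G1 X4.1 Y23.0
G1 X0.0 Y23.0
G1 X0.0 Y0.0
; layer 2
G0 Z16.7
G0 X0.0 Y0.0
G1 X12.7 Y0.0
G1 X12.7 Y6.8
G1 X4.1 Y6.8
G1 X4.1 Y23.0
G1 X0.0 Y23.0
G1 X0.0 Y0.0
; layer 3
G0 Z25.0
G0 X0.0 Y0.0
G1 X12.7 Y0.0
G1 X12.7 Y6.8
G1 X4.1 Y6.8
G1 X4.1 Y23.0
G1 X0.0 Y23.0
G1 X0.0 Y0.0
M2 ; end

The solid is an L-shaped prism: outer 12.7 × 23 mm, arm thicknesses ≈ 6.8 mm (horizontal) and 4.1 mm (vertical), extruded 25 mm in z. Slicing at Δz = 8.3 mm — 3 equal slices spanning the solid's height, so layer i sits at z = i·h/3 — gives 3 non-empty perimeters. Each is a 6-segment closed polygon; G0 lifts to the layer z and rapids to the start vertex, then G1 traces the edges.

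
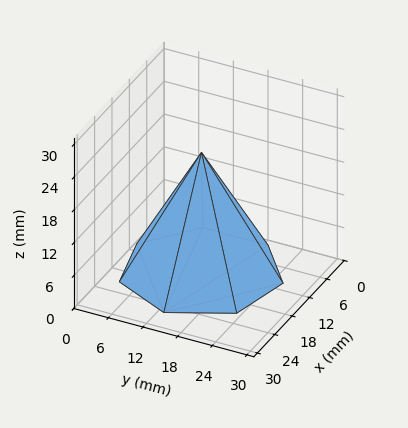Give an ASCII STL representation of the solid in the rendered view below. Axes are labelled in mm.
Reading the render: the shape is a regular 7-sided pyramid, base circumscribed radius ≈ 13 mm, apex at z ≈ 22 mm (dimensions read to the nearest mm from the axis ticks). For the STL, each face is triangulated and given an outward normal.

solid part
  facet normal 0.0000 0.0000 -1.0000
    outer loop
      vertex 10.11 25.67 0.00
      vertex 21.11 23.16 0.00
      vertex 26.00 13.00 0.00
    endloop
  endfacet
  facet normal 0.0000 0.0000 -1.0000
    outer loop
      vertex 1.29 18.64 0.00
      vertex 10.11 25.67 0.00
      vertex 26.00 13.00 0.00
    endloop
  endfacet
  facet normal 0.0000 0.0000 -1.0000
    outer loop
      vertex 1.29 7.36 0.00
      vertex 1.29 18.64 0.00
      vertex 26.00 13.00 0.00
    endloop
  endfacet
  facet normal 0.0000 0.0000 -1.0000
    outer loop
      vertex 10.11 0.33 0.00
      vertex 1.29 7.36 0.00
      vertex 26.00 13.00 0.00
    endloop
  endfacet
  facet normal 0.0000 0.0000 -1.0000
    outer loop
      vertex 21.11 2.84 0.00
      vertex 10.11 0.33 0.00
      vertex 26.00 13.00 0.00
    endloop
  endfacet
  facet normal 0.7954 0.3828 0.4700
    outer loop
      vertex 26.00 13.00 0.00
      vertex 21.11 23.16 0.00
      vertex 13.00 13.00 22.00
    endloop
  endfacet
  facet normal 0.1964 0.8606 0.4698
    outer loop
      vertex 21.11 23.16 0.00
      vertex 10.11 25.67 0.00
      vertex 13.00 13.00 22.00
    endloop
  endfacet
  facet normal -0.5502 0.6903 0.4698
    outer loop
      vertex 10.11 25.67 0.00
      vertex 1.29 18.64 0.00
      vertex 13.00 13.00 22.00
    endloop
  endfacet
  facet normal -0.8827 0.0000 0.4699
    outer loop
      vertex 1.29 18.64 0.00
      vertex 1.29 7.36 0.00
      vertex 13.00 13.00 22.00
    endloop
  endfacet
  facet normal -0.5502 -0.6903 0.4698
    outer loop
      vertex 1.29 7.36 0.00
      vertex 10.11 0.33 0.00
      vertex 13.00 13.00 22.00
    endloop
  endfacet
  facet normal 0.1964 -0.8606 0.4698
    outer loop
      vertex 10.11 0.33 0.00
      vertex 21.11 2.84 0.00
      vertex 13.00 13.00 22.00
    endloop
  endfacet
  facet normal 0.7954 -0.3828 0.4700
    outer loop
      vertex 21.11 2.84 0.00
      vertex 26.00 13.00 0.00
      vertex 13.00 13.00 22.00
    endloop
  endfacet
endsolid part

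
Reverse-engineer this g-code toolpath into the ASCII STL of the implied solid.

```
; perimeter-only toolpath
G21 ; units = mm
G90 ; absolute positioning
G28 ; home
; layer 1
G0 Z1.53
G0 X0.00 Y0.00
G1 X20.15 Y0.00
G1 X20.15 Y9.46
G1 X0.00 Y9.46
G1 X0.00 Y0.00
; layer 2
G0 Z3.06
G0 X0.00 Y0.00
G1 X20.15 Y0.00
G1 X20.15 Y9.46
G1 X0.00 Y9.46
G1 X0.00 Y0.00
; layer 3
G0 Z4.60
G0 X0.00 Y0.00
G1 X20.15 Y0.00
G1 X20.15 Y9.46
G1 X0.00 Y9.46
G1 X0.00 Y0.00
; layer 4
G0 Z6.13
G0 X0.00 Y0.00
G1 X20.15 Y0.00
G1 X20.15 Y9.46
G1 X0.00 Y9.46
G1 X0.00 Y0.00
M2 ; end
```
solid part
  facet normal 0.0000 0.0000 -1.0000
    outer loop
      vertex 20.15 9.46 0.00
      vertex 20.15 0.00 0.00
      vertex 0.00 0.00 0.00
    endloop
  endfacet
  facet normal 0.0000 0.0000 -1.0000
    outer loop
      vertex 0.00 9.46 0.00
      vertex 20.15 9.46 0.00
      vertex 0.00 0.00 0.00
    endloop
  endfacet
  facet normal 0.0000 0.0000 1.0000
    outer loop
      vertex 0.00 0.00 6.13
      vertex 20.15 0.00 6.13
      vertex 20.15 9.46 6.13
    endloop
  endfacet
  facet normal 0.0000 0.0000 1.0000
    outer loop
      vertex 0.00 0.00 6.13
      vertex 20.15 9.46 6.13
      vertex 0.00 9.46 6.13
    endloop
  endfacet
  facet normal 0.0000 -1.0000 0.0000
    outer loop
      vertex 0.00 0.00 0.00
      vertex 20.15 0.00 0.00
      vertex 20.15 0.00 6.13
    endloop
  endfacet
  facet normal 0.0000 -1.0000 0.0000
    outer loop
      vertex 0.00 0.00 0.00
      vertex 20.15 0.00 6.13
      vertex 0.00 0.00 6.13
    endloop
  endfacet
  facet normal 0.0000 1.0000 0.0000
    outer loop
      vertex 20.15 9.46 6.13
      vertex 20.15 9.46 0.00
      vertex 0.00 9.46 0.00
    endloop
  endfacet
  facet normal 0.0000 1.0000 0.0000
    outer loop
      vertex 0.00 9.46 6.13
      vertex 20.15 9.46 6.13
      vertex 0.00 9.46 0.00
    endloop
  endfacet
  facet normal -1.0000 0.0000 0.0000
    outer loop
      vertex 0.00 9.46 6.13
      vertex 0.00 9.46 0.00
      vertex 0.00 0.00 0.00
    endloop
  endfacet
  facet normal -1.0000 0.0000 0.0000
    outer loop
      vertex 0.00 0.00 6.13
      vertex 0.00 9.46 6.13
      vertex 0.00 0.00 0.00
    endloop
  endfacet
  facet normal 1.0000 0.0000 0.0000
    outer loop
      vertex 20.15 0.00 0.00
      vertex 20.15 9.46 0.00
      vertex 20.15 9.46 6.13
    endloop
  endfacet
  facet normal 1.0000 0.0000 0.0000
    outer loop
      vertex 20.15 0.00 0.00
      vertex 20.15 9.46 6.13
      vertex 20.15 0.00 6.13
    endloop
  endfacet
endsolid part

The G0 Z moves step by Δz≈1.53 mm. Every layer's G1 loop is the same polygon, so the solid is a straight extrusion of it from z=0 to z≈6.13. Closing with flat bottom and top caps and triangulating gives 12 facets — a rectangular box, roughly 20.1 × 9.46 mm footprint and 6.13 mm tall.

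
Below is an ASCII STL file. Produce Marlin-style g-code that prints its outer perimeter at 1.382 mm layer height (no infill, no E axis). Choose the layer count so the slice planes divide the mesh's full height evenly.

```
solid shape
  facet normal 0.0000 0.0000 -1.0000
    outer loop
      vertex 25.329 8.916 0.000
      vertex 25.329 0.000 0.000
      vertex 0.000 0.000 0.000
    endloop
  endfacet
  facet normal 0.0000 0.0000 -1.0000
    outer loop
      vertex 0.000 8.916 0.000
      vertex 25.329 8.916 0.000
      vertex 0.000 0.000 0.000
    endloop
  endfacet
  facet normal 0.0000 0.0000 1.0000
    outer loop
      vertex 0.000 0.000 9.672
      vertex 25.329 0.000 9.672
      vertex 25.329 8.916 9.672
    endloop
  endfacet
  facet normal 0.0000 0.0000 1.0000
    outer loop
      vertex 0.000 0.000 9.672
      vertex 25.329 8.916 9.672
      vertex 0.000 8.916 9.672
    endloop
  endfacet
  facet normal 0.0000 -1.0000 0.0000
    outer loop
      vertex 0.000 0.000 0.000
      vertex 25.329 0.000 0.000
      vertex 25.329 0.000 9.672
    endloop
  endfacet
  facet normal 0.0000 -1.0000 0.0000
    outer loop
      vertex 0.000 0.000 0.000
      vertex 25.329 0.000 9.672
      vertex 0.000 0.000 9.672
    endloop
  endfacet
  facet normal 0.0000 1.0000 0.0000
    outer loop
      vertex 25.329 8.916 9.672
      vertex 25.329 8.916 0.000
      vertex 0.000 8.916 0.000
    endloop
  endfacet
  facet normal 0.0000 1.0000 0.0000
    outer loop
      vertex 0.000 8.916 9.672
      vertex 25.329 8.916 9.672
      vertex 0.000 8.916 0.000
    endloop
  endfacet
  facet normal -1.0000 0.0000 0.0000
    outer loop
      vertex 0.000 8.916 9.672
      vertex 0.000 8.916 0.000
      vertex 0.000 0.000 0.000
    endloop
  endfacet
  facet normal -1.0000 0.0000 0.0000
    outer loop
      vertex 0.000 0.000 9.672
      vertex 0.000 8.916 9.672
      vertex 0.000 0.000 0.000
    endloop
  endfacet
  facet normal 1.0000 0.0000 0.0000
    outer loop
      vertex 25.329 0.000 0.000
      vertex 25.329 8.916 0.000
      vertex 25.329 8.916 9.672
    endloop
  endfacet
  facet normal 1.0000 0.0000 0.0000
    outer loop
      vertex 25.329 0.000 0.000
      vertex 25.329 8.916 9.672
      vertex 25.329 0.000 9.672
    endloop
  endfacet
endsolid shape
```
; perimeter-only toolpath
G21 ; units = mm
G90 ; absolute positioning
G28 ; home
; layer 1
G0 Z1.382
G0 X0.000 Y0.000
G1 X25.329 Y0.000
G1 X25.329 Y8.916
G1 X0.000 Y8.916
G1 X0.000 Y0.000
; layer 2
G0 Z2.763
G0 X0.000 Y0.000
G1 X25.329 Y0.000
G1 X25.329 Y8.916
G1 X0.000 Y8.916
G1 X0.000 Y0.000
; layer 3
G0 Z4.145
G0 X0.000 Y0.000
G1 X25.329 Y0.000
G1 X25.329 Y8.916
G1 X0.000 Y8.916
G1 X0.000 Y0.000
; layer 4
G0 Z5.527
G0 X0.000 Y0.000
G1 X25.329 Y0.000
G1 X25.329 Y8.916
G1 X0.000 Y8.916
G1 X0.000 Y0.000
; layer 5
G0 Z6.909
G0 X0.000 Y0.000
G1 X25.329 Y0.000
G1 X25.329 Y8.916
G1 X0.000 Y8.916
G1 X0.000 Y0.000
; layer 6
G0 Z8.290
G0 X0.000 Y0.000
G1 X25.329 Y0.000
G1 X25.329 Y8.916
G1 X0.000 Y8.916
G1 X0.000 Y0.000
; layer 7
G0 Z9.672
G0 X0.000 Y0.000
G1 X25.329 Y0.000
G1 X25.329 Y8.916
G1 X0.000 Y8.916
G1 X0.000 Y0.000
M2 ; end

The solid is a rectangular box, roughly 25.3 × 8.92 mm footprint and 9.67 mm tall. Slicing at Δz = 1.382 mm — 7 equal slices spanning the solid's height, so layer i sits at z = i·h/7 — gives 7 non-empty perimeters. Each is a 4-segment closed polygon; G0 lifts to the layer z and rapids to the start vertex, then G1 traces the edges.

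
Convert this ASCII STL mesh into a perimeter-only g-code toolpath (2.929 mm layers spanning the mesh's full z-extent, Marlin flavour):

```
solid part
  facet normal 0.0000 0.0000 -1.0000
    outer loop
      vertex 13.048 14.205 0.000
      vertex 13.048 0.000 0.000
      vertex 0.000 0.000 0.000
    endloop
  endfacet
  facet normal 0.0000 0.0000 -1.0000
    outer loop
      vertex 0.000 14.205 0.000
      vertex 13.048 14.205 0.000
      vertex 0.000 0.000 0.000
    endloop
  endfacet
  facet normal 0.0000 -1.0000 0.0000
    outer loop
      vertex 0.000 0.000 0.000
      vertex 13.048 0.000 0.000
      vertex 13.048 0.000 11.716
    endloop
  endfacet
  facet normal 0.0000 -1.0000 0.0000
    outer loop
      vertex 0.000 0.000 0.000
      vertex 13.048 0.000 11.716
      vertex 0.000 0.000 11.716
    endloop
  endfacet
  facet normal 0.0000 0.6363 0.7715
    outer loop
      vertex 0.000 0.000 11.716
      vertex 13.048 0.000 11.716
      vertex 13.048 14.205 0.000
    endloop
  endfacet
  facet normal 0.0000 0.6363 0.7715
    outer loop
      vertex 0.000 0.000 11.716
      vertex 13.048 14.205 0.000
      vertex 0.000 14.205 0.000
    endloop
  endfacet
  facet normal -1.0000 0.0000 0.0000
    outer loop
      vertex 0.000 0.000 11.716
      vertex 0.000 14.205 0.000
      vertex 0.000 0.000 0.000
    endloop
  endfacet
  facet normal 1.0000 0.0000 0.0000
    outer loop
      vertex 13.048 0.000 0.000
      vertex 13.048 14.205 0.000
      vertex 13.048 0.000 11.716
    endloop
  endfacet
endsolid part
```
; perimeter-only toolpath
G21 ; units = mm
G90 ; absolute positioning
G28 ; home
; layer 1
G0 Z2.929
G0 X0.000 Y0.000
G1 X13.048 Y0.000
G1 X13.048 Y10.654
G1 X0.000 Y10.654
G1 X0.000 Y0.000
; layer 2
G0 Z5.858
G0 X0.000 Y0.000
G1 X13.048 Y0.000
G1 X13.048 Y7.103
G1 X0.000 Y7.103
G1 X0.000 Y0.000
; layer 3
G0 Z8.787
G0 X0.000 Y0.000
G1 X13.048 Y0.000
G1 X13.048 Y3.551
G1 X0.000 Y3.551
G1 X0.000 Y0.000
M2 ; end

The solid is a wedge (ramp): 13 × 14.2 mm base, rising to 11.7 mm along the y=0 edge and sloping linearly to z=0 at y=14.2. Slicing at Δz = 2.929 mm — 4 equal slices spanning the solid's height, so layer i sits at z = i·h/4 — gives 3 non-empty perimeters. Each is a 4-segment closed polygon; G0 lifts to the layer z and rapids to the start vertex, then G1 traces the edges. The cross-section shrinks linearly with z (the slice at the apex is degenerate and omitted).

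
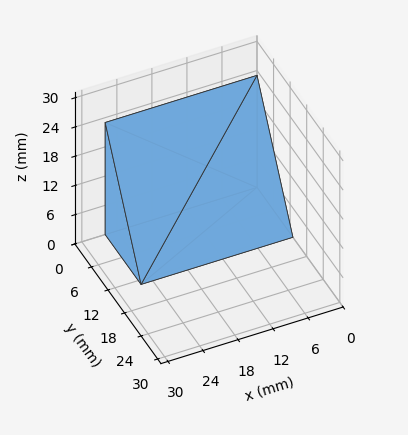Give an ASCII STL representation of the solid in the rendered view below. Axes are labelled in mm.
Reading the render: the shape is a wedge (ramp): 26 × 13 mm base, rising to 23 mm along the y=0 edge and sloping linearly to z=0 at y=13 (dimensions read to the nearest mm from the axis ticks). For the STL, each face is triangulated and given an outward normal.

solid part
  facet normal 0.0000 0.0000 -1.0000
    outer loop
      vertex 26.000 13.000 0.000
      vertex 26.000 0.000 0.000
      vertex 0.000 0.000 0.000
    endloop
  endfacet
  facet normal 0.0000 0.0000 -1.0000
    outer loop
      vertex 0.000 13.000 0.000
      vertex 26.000 13.000 0.000
      vertex 0.000 0.000 0.000
    endloop
  endfacet
  facet normal 0.0000 -1.0000 0.0000
    outer loop
      vertex 0.000 0.000 0.000
      vertex 26.000 0.000 0.000
      vertex 26.000 0.000 23.000
    endloop
  endfacet
  facet normal 0.0000 -1.0000 0.0000
    outer loop
      vertex 0.000 0.000 0.000
      vertex 26.000 0.000 23.000
      vertex 0.000 0.000 23.000
    endloop
  endfacet
  facet normal 0.0000 0.8706 0.4921
    outer loop
      vertex 0.000 0.000 23.000
      vertex 26.000 0.000 23.000
      vertex 26.000 13.000 0.000
    endloop
  endfacet
  facet normal 0.0000 0.8706 0.4921
    outer loop
      vertex 0.000 0.000 23.000
      vertex 26.000 13.000 0.000
      vertex 0.000 13.000 0.000
    endloop
  endfacet
  facet normal -1.0000 0.0000 0.0000
    outer loop
      vertex 0.000 0.000 23.000
      vertex 0.000 13.000 0.000
      vertex 0.000 0.000 0.000
    endloop
  endfacet
  facet normal 1.0000 0.0000 0.0000
    outer loop
      vertex 26.000 0.000 0.000
      vertex 26.000 13.000 0.000
      vertex 26.000 0.000 23.000
    endloop
  endfacet
endsolid part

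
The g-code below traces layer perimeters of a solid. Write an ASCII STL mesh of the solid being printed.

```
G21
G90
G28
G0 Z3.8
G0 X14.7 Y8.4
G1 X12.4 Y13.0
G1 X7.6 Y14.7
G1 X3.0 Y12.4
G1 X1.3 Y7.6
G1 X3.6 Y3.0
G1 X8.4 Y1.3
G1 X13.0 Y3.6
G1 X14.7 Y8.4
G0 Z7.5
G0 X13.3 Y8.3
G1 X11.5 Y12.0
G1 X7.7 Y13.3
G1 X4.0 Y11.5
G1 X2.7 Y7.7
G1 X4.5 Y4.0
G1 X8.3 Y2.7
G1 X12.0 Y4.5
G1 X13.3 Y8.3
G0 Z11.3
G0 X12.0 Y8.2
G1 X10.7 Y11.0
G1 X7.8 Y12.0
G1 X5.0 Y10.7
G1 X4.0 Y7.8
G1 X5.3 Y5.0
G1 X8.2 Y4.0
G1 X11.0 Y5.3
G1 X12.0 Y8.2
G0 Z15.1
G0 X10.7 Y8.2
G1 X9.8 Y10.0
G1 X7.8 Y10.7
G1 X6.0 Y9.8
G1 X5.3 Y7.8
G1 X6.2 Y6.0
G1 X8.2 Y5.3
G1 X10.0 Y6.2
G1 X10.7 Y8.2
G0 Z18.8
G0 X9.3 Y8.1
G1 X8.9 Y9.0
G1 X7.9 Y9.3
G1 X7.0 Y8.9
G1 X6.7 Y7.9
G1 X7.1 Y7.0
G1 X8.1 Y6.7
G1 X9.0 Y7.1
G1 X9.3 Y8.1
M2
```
solid part
  facet normal 0.0000 0.0000 -1.0000
    outer loop
      vertex 7.5 16.0 0.0
      vertex 13.3 14.0 0.0
      vertex 16.0 8.5 0.0
    endloop
  endfacet
  facet normal 0.0000 0.0000 -1.0000
    outer loop
      vertex 2.0 13.3 0.0
      vertex 7.5 16.0 0.0
      vertex 16.0 8.5 0.0
    endloop
  endfacet
  facet normal 0.0000 0.0000 -1.0000
    outer loop
      vertex 0.0 7.5 0.0
      vertex 2.0 13.3 0.0
      vertex 16.0 8.5 0.0
    endloop
  endfacet
  facet normal 0.0000 0.0000 -1.0000
    outer loop
      vertex 2.7 2.0 0.0
      vertex 0.0 7.5 0.0
      vertex 16.0 8.5 0.0
    endloop
  endfacet
  facet normal 0.0000 0.0000 -1.0000
    outer loop
      vertex 8.5 0.0 0.0
      vertex 2.7 2.0 0.0
      vertex 16.0 8.5 0.0
    endloop
  endfacet
  facet normal 0.0000 0.0000 -1.0000
    outer loop
      vertex 14.0 2.7 0.0
      vertex 8.5 0.0 0.0
      vertex 16.0 8.5 0.0
    endloop
  endfacet
  facet normal 0.8531 0.4188 0.3112
    outer loop
      vertex 16.0 8.5 0.0
      vertex 13.3 14.0 0.0
      vertex 8.0 8.0 22.6
    endloop
  endfacet
  facet normal 0.3098 0.8984 0.3112
    outer loop
      vertex 13.3 14.0 0.0
      vertex 7.5 16.0 0.0
      vertex 8.0 8.0 22.6
    endloop
  endfacet
  facet normal -0.4188 0.8531 0.3112
    outer loop
      vertex 7.5 16.0 0.0
      vertex 2.0 13.3 0.0
      vertex 8.0 8.0 22.6
    endloop
  endfacet
  facet normal -0.8984 0.3098 0.3112
    outer loop
      vertex 2.0 13.3 0.0
      vertex 0.0 7.5 0.0
      vertex 8.0 8.0 22.6
    endloop
  endfacet
  facet normal -0.8531 -0.4188 0.3112
    outer loop
      vertex 0.0 7.5 0.0
      vertex 2.7 2.0 0.0
      vertex 8.0 8.0 22.6
    endloop
  endfacet
  facet normal -0.3098 -0.8984 0.3112
    outer loop
      vertex 2.7 2.0 0.0
      vertex 8.5 0.0 0.0
      vertex 8.0 8.0 22.6
    endloop
  endfacet
  facet normal 0.4188 -0.8531 0.3112
    outer loop
      vertex 8.5 0.0 0.0
      vertex 14.0 2.7 0.0
      vertex 8.0 8.0 22.6
    endloop
  endfacet
  facet normal 0.8984 -0.3098 0.3112
    outer loop
      vertex 14.0 2.7 0.0
      vertex 16.0 8.5 0.0
      vertex 8.0 8.0 22.6
    endloop
  endfacet
endsolid part

The G0 Z moves step by Δz≈3.8 mm. The G1 loops shrink linearly with z, so the solid tapers from its base footprint up to z≈22.6. Closing with a flat bottom cap and the tapered top and triangulating gives 14 facets — a regular 8-sided pyramid, base circumscribed radius ≈ 8 mm, apex at z ≈ 22.6 mm.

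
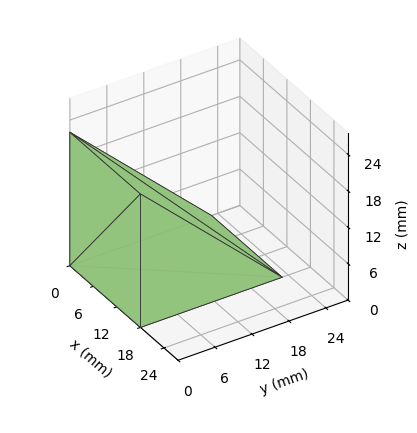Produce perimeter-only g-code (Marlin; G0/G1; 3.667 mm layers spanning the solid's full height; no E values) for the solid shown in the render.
Reading the render: the shape is a wedge (ramp): 18 × 23 mm base, rising to 22 mm along the y=0 edge and sloping linearly to z=0 at y=23 (dimensions read to the nearest mm from the axis ticks). For the g-code, the solid's height is divided into equal slices at the stated Δz and each level perimeter traced with G1 moves after a G0 lift.

; perimeter-only toolpath
G21 ; units = mm
G90 ; absolute positioning
G28 ; home
; layer 1
G0 Z3.667
G0 X0.000 Y0.000
G1 X18.000 Y0.000
G1 X18.000 Y19.167
G1 X0.000 Y19.167
G1 X0.000 Y0.000
; layer 2
G0 Z7.333
G0 X0.000 Y0.000
G1 X18.000 Y0.000
G1 X18.000 Y15.333
G1 X0.000 Y15.333
G1 X0.000 Y0.000
; layer 3
G0 Z11.000
G0 X0.000 Y0.000
G1 X18.000 Y0.000
G1 X18.000 Y11.500
G1 X0.000 Y11.500
G1 X0.000 Y0.000
; layer 4
G0 Z14.667
G0 X0.000 Y0.000
G1 X18.000 Y0.000
G1 X18.000 Y7.667
G1 X0.000 Y7.667
G1 X0.000 Y0.000
; layer 5
G0 Z18.333
G0 X0.000 Y0.000
G1 X18.000 Y0.000
G1 X18.000 Y3.833
G1 X0.000 Y3.833
G1 X0.000 Y0.000
M2 ; end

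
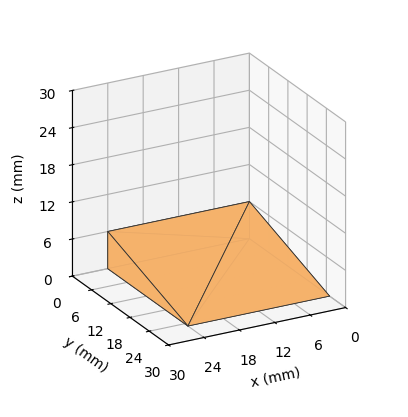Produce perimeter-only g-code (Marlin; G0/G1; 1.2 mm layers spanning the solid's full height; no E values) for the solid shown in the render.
Reading the render: the shape is a wedge (ramp): 24 × 25 mm base, rising to 6 mm along the y=0 edge and sloping linearly to z=0 at y=25 (dimensions read to the nearest mm from the axis ticks). For the g-code, the solid's height is divided into equal slices at the stated Δz and each level perimeter traced with G1 moves after a G0 lift.

; perimeter-only toolpath
G21 ; units = mm
G90 ; absolute positioning
G28 ; home
; layer 1
G0 Z1.2
G0 X0.0 Y0.0
G1 X24.0 Y0.0
G1 X24.0 Y20.0
G1 X0.0 Y20.0
G1 X0.0 Y0.0
; layer 2
G0 Z2.4
G0 X0.0 Y0.0
G1 X24.0 Y0.0
G1 X24.0 Y15.0
G1 X0.0 Y15.0
G1 X0.0 Y0.0
; layer 3
G0 Z3.6
G0 X0.0 Y0.0
G1 X24.0 Y0.0
G1 X24.0 Y10.0
G1 X0.0 Y10.0
G1 X0.0 Y0.0
; layer 4
G0 Z4.8
G0 X0.0 Y0.0
G1 X24.0 Y0.0
G1 X24.0 Y5.0
G1 X0.0 Y5.0
G1 X0.0 Y0.0
M2 ; end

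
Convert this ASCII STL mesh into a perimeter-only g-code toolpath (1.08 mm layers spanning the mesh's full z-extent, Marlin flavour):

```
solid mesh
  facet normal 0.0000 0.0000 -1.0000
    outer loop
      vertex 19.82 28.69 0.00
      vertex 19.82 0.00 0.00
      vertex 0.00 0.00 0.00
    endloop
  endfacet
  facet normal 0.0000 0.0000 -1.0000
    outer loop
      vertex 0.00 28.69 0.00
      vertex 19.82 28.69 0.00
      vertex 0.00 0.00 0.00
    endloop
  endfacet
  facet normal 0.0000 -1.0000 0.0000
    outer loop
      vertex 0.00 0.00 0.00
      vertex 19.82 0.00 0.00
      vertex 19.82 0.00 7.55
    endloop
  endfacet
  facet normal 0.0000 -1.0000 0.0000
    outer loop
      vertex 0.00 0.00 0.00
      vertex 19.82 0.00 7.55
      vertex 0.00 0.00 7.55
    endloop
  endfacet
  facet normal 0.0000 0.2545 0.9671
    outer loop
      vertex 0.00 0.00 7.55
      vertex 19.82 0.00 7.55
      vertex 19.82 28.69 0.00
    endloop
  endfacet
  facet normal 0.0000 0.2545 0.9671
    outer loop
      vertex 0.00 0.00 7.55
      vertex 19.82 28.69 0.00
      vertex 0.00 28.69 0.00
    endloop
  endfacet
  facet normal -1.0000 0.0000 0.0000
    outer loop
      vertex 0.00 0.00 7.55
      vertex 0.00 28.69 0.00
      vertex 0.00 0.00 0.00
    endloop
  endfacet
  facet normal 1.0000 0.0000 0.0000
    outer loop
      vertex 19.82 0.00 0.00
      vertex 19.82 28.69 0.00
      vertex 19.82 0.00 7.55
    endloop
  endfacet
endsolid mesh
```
; perimeter-only toolpath
G21 ; units = mm
G90 ; absolute positioning
G28 ; home
; layer 1
G0 Z1.08
G0 X0.00 Y0.00
G1 X19.82 Y0.00
G1 X19.82 Y24.59
G1 X0.00 Y24.59
G1 X0.00 Y0.00
; layer 2
G0 Z2.16
G0 X0.00 Y0.00
G1 X19.82 Y0.00
G1 X19.82 Y20.49
G1 X0.00 Y20.49
G1 X0.00 Y0.00
; layer 3
G0 Z3.24
G0 X0.00 Y0.00
G1 X19.82 Y0.00
G1 X19.82 Y16.39
G1 X0.00 Y16.39
G1 X0.00 Y0.00
; layer 4
G0 Z4.31
G0 X0.00 Y0.00
G1 X19.82 Y0.00
G1 X19.82 Y12.30
G1 X0.00 Y12.30
G1 X0.00 Y0.00
; layer 5
G0 Z5.39
G0 X0.00 Y0.00
G1 X19.82 Y0.00
G1 X19.82 Y8.20
G1 X0.00 Y8.20
G1 X0.00 Y0.00
; layer 6
G0 Z6.47
G0 X0.00 Y0.00
G1 X19.82 Y0.00
G1 X19.82 Y4.10
G1 X0.00 Y4.10
G1 X0.00 Y0.00
M2 ; end

The solid is a wedge (ramp): 19.8 × 28.7 mm base, rising to 7.55 mm along the y=0 edge and sloping linearly to z=0 at y=28.7. Slicing at Δz = 1.08 mm — 7 equal slices spanning the solid's height, so layer i sits at z = i·h/7 — gives 6 non-empty perimeters. Each is a 4-segment closed polygon; G0 lifts to the layer z and rapids to the start vertex, then G1 traces the edges. The cross-section shrinks linearly with z (the slice at the apex is degenerate and omitted).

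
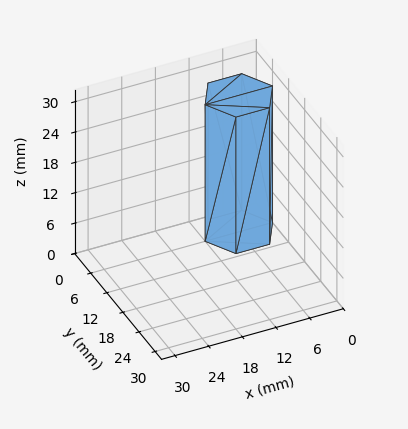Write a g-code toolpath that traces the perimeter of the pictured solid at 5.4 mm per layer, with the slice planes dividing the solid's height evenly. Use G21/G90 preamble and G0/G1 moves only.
Reading the render: the shape is a regular 6-sided prism (a cylinder approximated with 6 flat sides), circumscribed radius ≈ 6 mm, height ≈ 27 mm (dimensions read to the nearest mm from the axis ticks). For the g-code, the solid's height is divided into equal slices at the stated Δz and each level perimeter traced with G1 moves after a G0 lift.

; perimeter-only toolpath
G21 ; units = mm
G90 ; absolute positioning
G28 ; home
; layer 1
G0 Z5.4
G0 X12.0 Y6.0
G1 X9.0 Y11.2
G1 X3.0 Y11.2
G1 X0.0 Y6.0
G1 X3.0 Y0.8
G1 X9.0 Y0.8
G1 X12.0 Y6.0
; layer 2
G0 Z10.8
G0 X12.0 Y6.0
G1 X9.0 Y11.2
G1 X3.0 Y11.2
G1 X0.0 Y6.0
G1 X3.0 Y0.8
G1 X9.0 Y0.8
G1 X12.0 Y6.0
; layer 3
G0 Z16.2
G0 X12.0 Y6.0
G1 X9.0 Y11.2
G1 X3.0 Y11.2
G1 X0.0 Y6.0
G1 X3.0 Y0.8
G1 X9.0 Y0.8
G1 X12.0 Y6.0
; layer 4
G0 Z21.6
G0 X12.0 Y6.0
G1 X9.0 Y11.2
G1 X3.0 Y11.2
G1 X0.0 Y6.0
G1 X3.0 Y0.8
G1 X9.0 Y0.8
G1 X12.0 Y6.0
; layer 5
G0 Z27.0
G0 X12.0 Y6.0
G1 X9.0 Y11.2
G1 X3.0 Y11.2
G1 X0.0 Y6.0
G1 X3.0 Y0.8
G1 X9.0 Y0.8
G1 X12.0 Y6.0
M2 ; end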